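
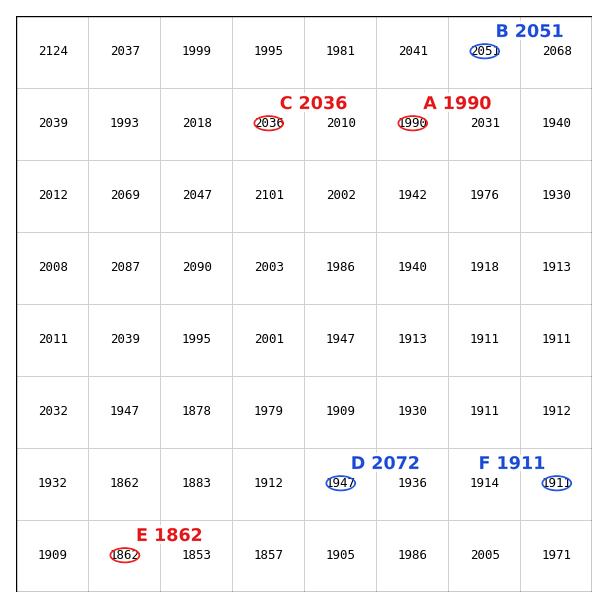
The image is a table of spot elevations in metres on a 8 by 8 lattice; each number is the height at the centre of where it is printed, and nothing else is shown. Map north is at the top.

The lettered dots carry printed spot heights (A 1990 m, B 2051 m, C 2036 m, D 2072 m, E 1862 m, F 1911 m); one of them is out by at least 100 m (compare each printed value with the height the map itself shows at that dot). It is D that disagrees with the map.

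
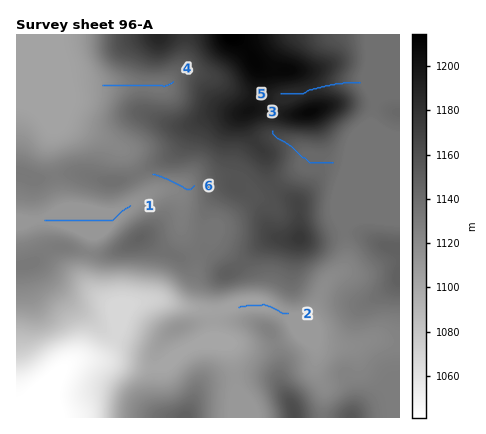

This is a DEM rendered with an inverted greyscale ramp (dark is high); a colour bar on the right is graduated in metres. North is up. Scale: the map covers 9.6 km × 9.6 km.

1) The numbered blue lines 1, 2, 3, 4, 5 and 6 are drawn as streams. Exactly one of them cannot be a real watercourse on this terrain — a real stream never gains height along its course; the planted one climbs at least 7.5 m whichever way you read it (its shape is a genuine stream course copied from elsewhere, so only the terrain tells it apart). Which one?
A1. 6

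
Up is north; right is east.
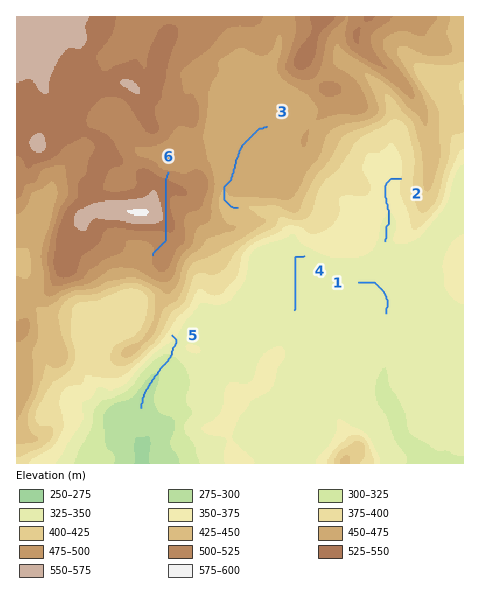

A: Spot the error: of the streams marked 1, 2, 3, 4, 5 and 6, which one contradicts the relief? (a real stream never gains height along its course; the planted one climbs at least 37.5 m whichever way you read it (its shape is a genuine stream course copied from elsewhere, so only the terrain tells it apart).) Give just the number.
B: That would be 6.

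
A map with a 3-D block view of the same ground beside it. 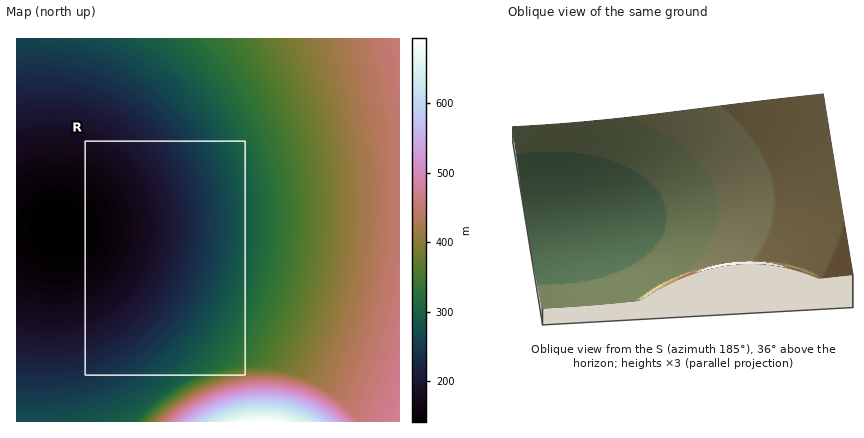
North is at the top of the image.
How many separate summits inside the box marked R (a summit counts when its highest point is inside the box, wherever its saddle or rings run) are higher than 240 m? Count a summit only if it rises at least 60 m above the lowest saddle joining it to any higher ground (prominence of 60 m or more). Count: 0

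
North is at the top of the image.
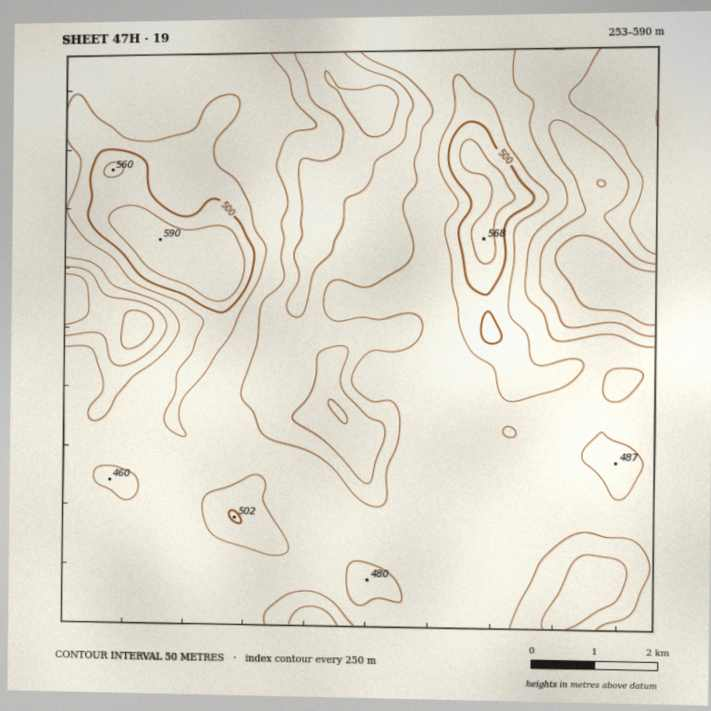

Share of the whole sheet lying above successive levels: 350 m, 87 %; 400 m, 71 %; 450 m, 18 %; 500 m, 7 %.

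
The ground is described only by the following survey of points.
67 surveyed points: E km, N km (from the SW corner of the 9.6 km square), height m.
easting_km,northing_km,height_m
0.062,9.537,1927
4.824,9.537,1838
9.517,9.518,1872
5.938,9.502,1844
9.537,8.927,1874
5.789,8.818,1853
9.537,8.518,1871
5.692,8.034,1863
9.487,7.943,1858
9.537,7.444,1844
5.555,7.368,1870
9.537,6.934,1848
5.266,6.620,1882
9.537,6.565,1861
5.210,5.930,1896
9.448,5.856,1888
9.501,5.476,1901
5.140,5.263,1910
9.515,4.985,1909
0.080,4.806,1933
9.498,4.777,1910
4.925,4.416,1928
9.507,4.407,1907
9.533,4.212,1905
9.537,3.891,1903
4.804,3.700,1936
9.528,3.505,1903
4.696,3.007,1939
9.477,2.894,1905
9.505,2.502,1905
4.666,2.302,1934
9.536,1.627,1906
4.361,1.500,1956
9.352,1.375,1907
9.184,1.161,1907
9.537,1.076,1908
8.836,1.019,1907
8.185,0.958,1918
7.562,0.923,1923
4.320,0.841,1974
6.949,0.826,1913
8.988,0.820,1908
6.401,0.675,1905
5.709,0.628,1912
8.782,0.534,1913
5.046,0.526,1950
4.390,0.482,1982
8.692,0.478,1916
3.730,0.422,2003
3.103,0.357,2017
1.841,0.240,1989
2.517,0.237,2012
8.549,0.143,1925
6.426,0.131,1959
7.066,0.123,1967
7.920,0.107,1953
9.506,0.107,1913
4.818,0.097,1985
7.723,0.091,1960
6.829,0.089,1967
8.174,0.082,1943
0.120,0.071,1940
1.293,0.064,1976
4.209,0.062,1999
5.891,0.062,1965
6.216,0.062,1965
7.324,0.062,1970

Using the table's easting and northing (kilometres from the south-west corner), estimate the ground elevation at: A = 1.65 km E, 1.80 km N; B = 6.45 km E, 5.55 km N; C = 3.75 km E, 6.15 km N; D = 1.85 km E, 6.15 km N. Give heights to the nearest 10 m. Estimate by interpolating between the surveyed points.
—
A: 1970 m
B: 1900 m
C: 1900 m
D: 1900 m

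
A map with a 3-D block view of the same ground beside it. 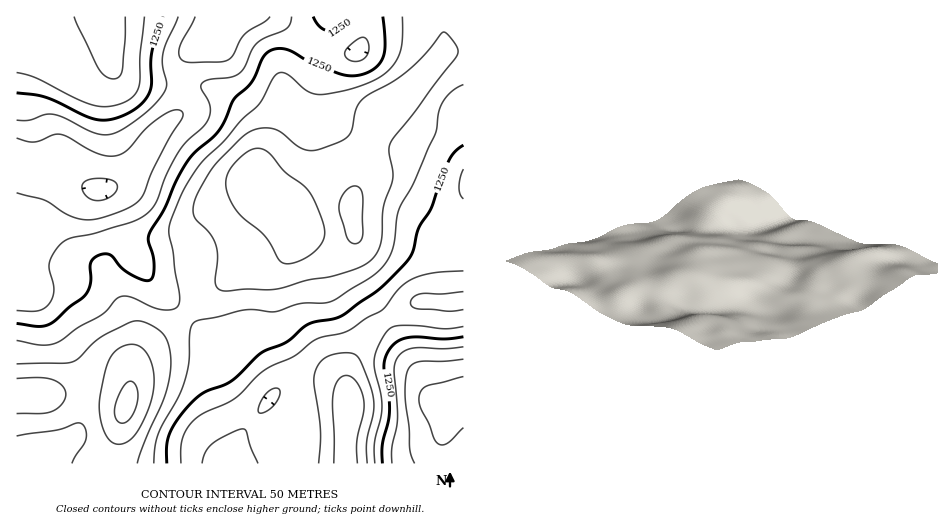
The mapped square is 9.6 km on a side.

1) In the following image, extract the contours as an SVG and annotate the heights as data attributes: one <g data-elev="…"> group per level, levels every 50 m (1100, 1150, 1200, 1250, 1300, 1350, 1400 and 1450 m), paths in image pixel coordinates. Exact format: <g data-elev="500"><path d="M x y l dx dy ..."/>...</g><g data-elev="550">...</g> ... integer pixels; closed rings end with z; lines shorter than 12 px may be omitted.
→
<g data-elev="1100"><path d="M334 463l-1-70 6-14 3-2 5-2 6 3 4 5 4 8 3 9-1 13-6 28 0 22"/><path d="M92 200l-6-4-3-6-1-5 3-4 7-2 11-1 8 2 5 3 1 7-6 6-9 4z"/></g><g data-elev="1150"><path d="M202 463l4-11 6-8 18-11 13-4 3 3 5 15 7 16"/><path d="M319 463l1-32-6-47 1-10 4-10 6-6 9-4 13-1 8 1 5 5 13 37 0 16-6 30 0 21"/><path d="M259 413l-1-2 1-5 6-11 7-6 7 0 1 6-5 9-9 7z"/><path d="M463 310l-14 1-31-2-6-3-2-4 3-5 7-3 22 0 21-2"/><path d="M17 138l17 4 20-7 7-1 35 19 9 3 10 0 11-5 20-23 18-13 12-5 5 1 2 2-1 6-12 18-16 31-11 28-6 7-10 5-28 10-16 2-16-6-22-14-28-7"/><path d="M270 17l-5 4-20 13-5 7-7 14-5 5-8 2-33 0-7-4-1-9 16-32"/></g><g data-elev="1200"><path d="M181 463l1-23 4-9 5-8 12-10 32-14 30-29 29-14 22-17 31-8 20-13 14-7 18-23 13-9 21-6 30-2"/><path d="M463 326l-18 3-27-3-20 0-8 2-6 7-8 15-2 11 8 45-1 12-6 24 0 21"/><path d="M463 199l-3-5-1-7 1-9 3-9"/><path d="M17 120l11 0 17-5 9-1 11 4 26 14 13 3 11-2 11-6 25-19 14-18 2-7-4-17 0-12 3-11 12-26"/><path d="M353 61l-7-4 0-7 11-11 7-1 5 7-1 9-6 6z"/><path d="M292 17l-2 7-4 5-22 9-8 6-4 6-7 17-6 6-9 4-21 3-7 3-1 6 9 17-1 12-5 8-17 15-8 11-13 23-9 26-6 9-8 7-12 5-37 12-23 4-8 4-8 9-6 12 0 7 5 20-4 12-5 6-6 3-22-1"/></g><g data-elev="1250"><path d="M167 463l0-18 4-14 11-18 15-16 10-6 23-9 30-29 26-11 21-17 8-3 20-4 9-4 35-25 25-24 8-12 6-24 13-21 18-48 6-9 8-6"/><path d="M463 337l-18 2-26-2-12 1-10 4-8 8-4 8-1 9 5 29 0 16-7 33 0 18"/><path d="M17 93l18 2 12 3 37 17 13 5 14-1 18-6 13-10 8-12 2-8 0-30 11-36"/><path d="M313 17l7 10 5 3 5 1 11-4 8-10"/><path d="M383 17l2 25-2 14-6 11-13 7-11 2-13-2-29-12-18-10-8-3-12 0-8 6-13 27-19 19-14 29-7 8-18 15-8 11-10 18-12 27-14 22-2 10 5 15 1 10-1 10-2 4-6 0-10-3-13-8-11-14-5-1-6 1-6 3-3 5 0 20-4 10-32 28-7 4-7 1-24-3"/></g><g data-elev="1300"><path d="M154 463l1-16 3-13 20-37 8-19 3-17 1-28 3-9 6-4 44-10 10 0 21 2 26-8 29-2 8-4 40-26 9-9 5-11 3-10 5-32 14-27 22-49 6-29 10-13 12-7"/><path d="M463 347l-18 2-32-1-9 3-7 7-3 13 3 48-5 28 0 16"/><path d="M17 73l19 5 39 20 17 7 16 2 16-5 10-7 5-10 1-30 4-38"/><path d="M402 17l0 22-2 14-6 11-11 11-12 7-17 6-34 7-13-4-21-17-8-1-5 5-15 27-16 15-18 21-24 24-18 28-13 34 0 8 4 16 7 44-1 9-3 4-7 2-9-1-28-12-10-1-6 3-13 15-25 13-22 16-15 2-24-5"/></g><g data-elev="1350"><path d="M137 463l10-26 17-38 6-22 1-15-2-14-3-11-7-7-14-8-12-1-33 16-20 20-7 5-9 1-47 1"/><path d="M17 436l39-6 20-7 5 0 4 6 1 10-14 24"/><path d="M463 359l-18 2-26 1-7 3-4 5-3 12 0 17 4 28 1 22 5 14"/><path d="M223 291l57-3 26-8 24-3 20-6 14-6 10-7 7-15 2-35 10-29 0-8-4-19 1-7 4-8 63-81 0-8-10-14-3-2-3 1-17 22-20 19-42 25-6 11-5 22-8 8-24 9-11 1-10-4-21-16-8-2-10 0-8 3-7 4-27 27-8 11-12 21-3 9-1 8 3 9 13 12 6 11 3 14-3 26 2 5z"/><path d="M74 17l25 52 6 7 8 3 6-2 3-7 3-31 0-22"/></g><g data-elev="1400"><path d="M115 444l10-1 10-8 10-18 7-21 2-18-3-15-6-12-9-6-11 0-10 7-7 10-4 16-5 24 1 16 6 17 4 6z"/><path d="M17 414l24 0 11-2 10-8 4-9-1-5-3-5-10-6-13-1-22 0"/><path d="M463 377l-37 9-5 5-2 8 2 11 8 14 5 15 4 5 4 1 5-2 16-15"/><path d="M282 263l6 1 10-2 17-11 5-6 4-7 0-13-10-24-8-13-21-16-17-20-6-3-7 0-12 6-12 13-5 11 1 11 4 11 6 10 27 24 7 9 7 14z"/><path d="M352 243l4 1 4-2 3-8 0-39-3-7-5-2-6 2-5 4-4 8-1 7 7 29z"/></g><g data-elev="1450"><path d="M120 423l4 0 5-3 7-14 2-15-2-6-4-3-3 0-5 4-8 17-1 11 1 5z"/></g>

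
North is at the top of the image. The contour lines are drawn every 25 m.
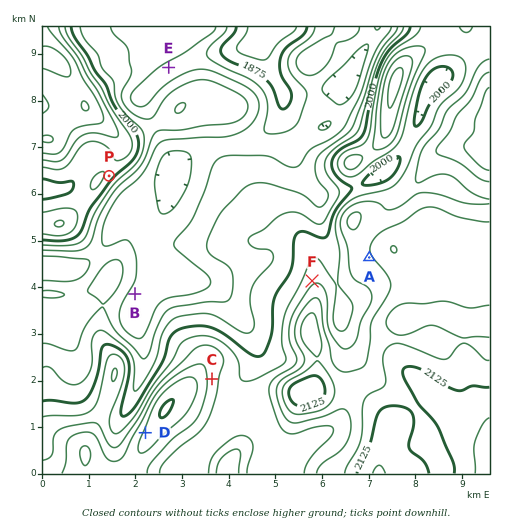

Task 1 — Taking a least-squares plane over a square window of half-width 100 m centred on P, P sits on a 7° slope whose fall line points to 126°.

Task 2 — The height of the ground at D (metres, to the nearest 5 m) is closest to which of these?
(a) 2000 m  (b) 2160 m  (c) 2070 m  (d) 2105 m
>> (d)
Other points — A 2070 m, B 1915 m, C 2065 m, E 1915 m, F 2045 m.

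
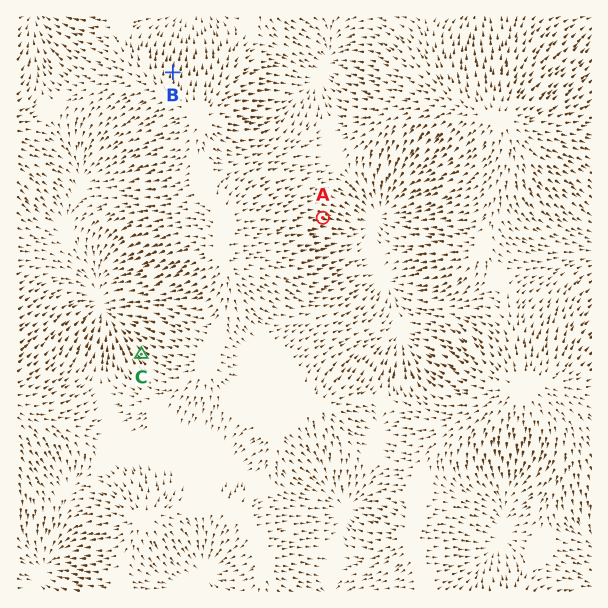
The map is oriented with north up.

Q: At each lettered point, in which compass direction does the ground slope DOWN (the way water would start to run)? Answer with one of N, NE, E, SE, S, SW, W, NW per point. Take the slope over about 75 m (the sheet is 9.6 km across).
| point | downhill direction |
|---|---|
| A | E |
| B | N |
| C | NW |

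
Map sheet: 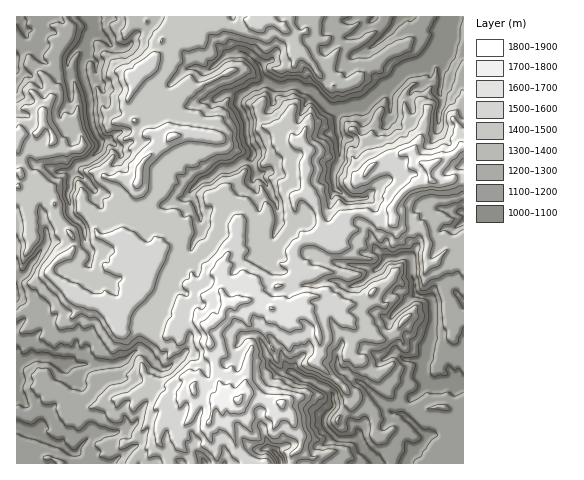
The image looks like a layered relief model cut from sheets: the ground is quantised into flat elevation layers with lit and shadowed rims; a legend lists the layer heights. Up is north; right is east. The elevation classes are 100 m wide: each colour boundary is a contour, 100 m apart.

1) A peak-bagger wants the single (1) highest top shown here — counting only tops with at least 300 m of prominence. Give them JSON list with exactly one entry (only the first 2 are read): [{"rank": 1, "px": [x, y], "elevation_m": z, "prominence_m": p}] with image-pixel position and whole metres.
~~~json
[{"rank": 1, "px": [239, 399], "elevation_m": 1822, "prominence_m": 764}]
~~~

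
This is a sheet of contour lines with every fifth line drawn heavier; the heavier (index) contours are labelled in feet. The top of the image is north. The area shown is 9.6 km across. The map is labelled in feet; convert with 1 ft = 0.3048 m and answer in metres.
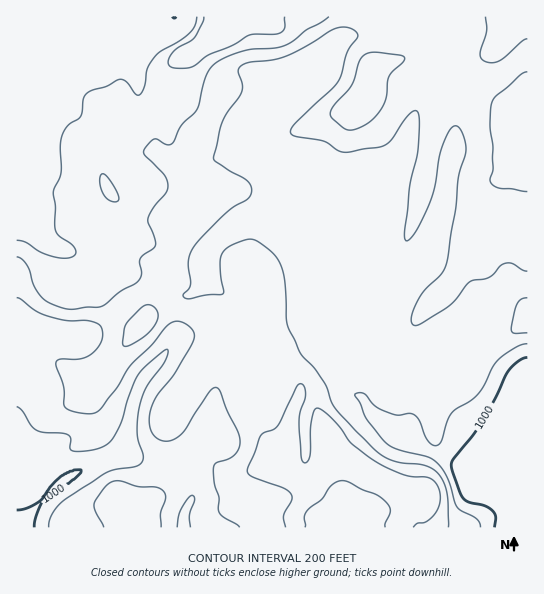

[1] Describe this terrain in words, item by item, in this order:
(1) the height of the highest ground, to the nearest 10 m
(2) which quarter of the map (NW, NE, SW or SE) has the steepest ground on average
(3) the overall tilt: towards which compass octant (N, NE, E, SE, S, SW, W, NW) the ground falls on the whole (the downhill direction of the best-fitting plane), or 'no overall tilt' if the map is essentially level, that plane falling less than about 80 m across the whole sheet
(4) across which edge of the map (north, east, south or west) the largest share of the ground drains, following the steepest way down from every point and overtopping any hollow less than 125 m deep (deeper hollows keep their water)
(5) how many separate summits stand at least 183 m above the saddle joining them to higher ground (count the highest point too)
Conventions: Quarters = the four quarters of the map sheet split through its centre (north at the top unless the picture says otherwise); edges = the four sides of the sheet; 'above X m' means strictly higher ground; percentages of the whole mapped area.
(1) The highest ground is at about 610 m.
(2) The south-west quarter is the steepest part of the map.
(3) On the whole the ground falls towards the south-east.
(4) Most of the ground drains across the eastern edge.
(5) Counting only tops that stand 183 m proud, the map has 1 summit.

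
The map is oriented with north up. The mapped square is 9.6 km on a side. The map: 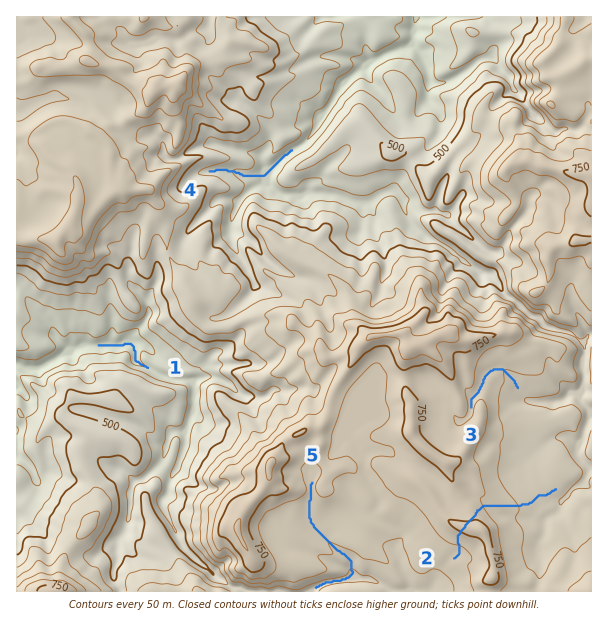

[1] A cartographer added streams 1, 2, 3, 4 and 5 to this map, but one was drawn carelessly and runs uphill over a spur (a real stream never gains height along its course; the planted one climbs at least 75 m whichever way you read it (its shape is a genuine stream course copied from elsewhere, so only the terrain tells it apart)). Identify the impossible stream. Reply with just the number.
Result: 2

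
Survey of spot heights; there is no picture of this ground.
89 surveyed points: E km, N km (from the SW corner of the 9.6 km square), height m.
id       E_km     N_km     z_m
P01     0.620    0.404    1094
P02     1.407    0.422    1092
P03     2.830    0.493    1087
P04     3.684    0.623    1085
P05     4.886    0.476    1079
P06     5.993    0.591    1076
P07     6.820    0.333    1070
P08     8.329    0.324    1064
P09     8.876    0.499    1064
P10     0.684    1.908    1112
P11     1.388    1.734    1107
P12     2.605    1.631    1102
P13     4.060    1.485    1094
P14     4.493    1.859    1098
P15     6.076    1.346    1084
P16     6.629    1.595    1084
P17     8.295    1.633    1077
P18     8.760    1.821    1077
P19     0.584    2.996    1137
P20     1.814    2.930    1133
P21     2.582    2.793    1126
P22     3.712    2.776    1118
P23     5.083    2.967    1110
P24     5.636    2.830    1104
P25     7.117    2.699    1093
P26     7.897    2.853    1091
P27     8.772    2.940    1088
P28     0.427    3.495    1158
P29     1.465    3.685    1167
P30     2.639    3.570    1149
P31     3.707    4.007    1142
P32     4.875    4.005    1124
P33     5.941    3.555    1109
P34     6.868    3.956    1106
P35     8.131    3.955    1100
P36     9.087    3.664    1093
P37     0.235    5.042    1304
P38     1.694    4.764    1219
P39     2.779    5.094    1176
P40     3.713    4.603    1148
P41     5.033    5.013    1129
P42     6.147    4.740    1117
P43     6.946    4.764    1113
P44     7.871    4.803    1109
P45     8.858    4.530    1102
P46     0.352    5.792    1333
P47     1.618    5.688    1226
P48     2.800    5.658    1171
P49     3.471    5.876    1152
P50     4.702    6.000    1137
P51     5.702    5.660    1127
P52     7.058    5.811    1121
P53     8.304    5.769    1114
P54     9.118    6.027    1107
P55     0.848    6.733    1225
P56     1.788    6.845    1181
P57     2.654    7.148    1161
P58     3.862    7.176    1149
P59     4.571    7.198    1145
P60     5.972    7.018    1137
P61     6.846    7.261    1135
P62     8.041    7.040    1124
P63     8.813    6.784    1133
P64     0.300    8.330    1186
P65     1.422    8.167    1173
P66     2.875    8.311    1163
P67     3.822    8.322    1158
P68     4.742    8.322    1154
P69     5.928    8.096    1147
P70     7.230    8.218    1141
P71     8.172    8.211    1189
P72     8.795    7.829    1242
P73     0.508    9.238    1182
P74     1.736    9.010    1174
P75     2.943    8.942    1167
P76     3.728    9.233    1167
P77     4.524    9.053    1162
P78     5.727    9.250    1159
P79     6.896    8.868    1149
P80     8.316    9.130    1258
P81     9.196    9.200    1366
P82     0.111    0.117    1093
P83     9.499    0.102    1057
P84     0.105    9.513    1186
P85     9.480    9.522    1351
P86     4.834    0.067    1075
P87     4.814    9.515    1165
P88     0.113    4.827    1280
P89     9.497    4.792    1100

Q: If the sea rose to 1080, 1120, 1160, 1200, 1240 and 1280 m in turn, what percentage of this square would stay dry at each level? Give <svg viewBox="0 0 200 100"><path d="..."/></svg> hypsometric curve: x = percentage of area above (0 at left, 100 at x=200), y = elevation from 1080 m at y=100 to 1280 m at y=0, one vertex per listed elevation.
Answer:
<svg viewBox="0 0 200 100"><path d="M184 100l-70-20-60-20-34-20-8-20-5-20"/></svg>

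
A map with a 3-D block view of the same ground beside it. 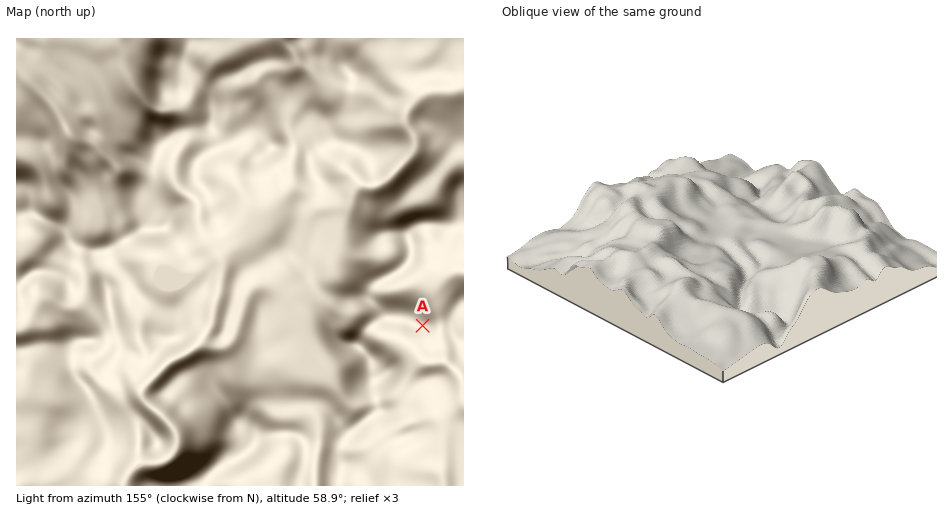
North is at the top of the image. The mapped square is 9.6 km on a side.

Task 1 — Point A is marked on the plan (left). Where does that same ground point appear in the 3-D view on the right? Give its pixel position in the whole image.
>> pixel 848 197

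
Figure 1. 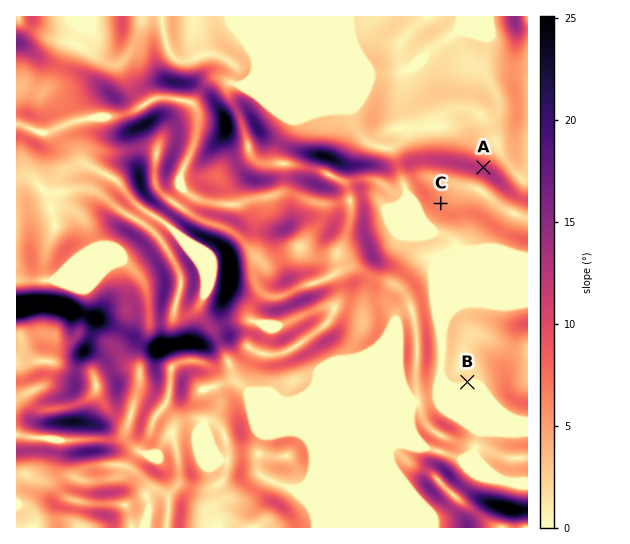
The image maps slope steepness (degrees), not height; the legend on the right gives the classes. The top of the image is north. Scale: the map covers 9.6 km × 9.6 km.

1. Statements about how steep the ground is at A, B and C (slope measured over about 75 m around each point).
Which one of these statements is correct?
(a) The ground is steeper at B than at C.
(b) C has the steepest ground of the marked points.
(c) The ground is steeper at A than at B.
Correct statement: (c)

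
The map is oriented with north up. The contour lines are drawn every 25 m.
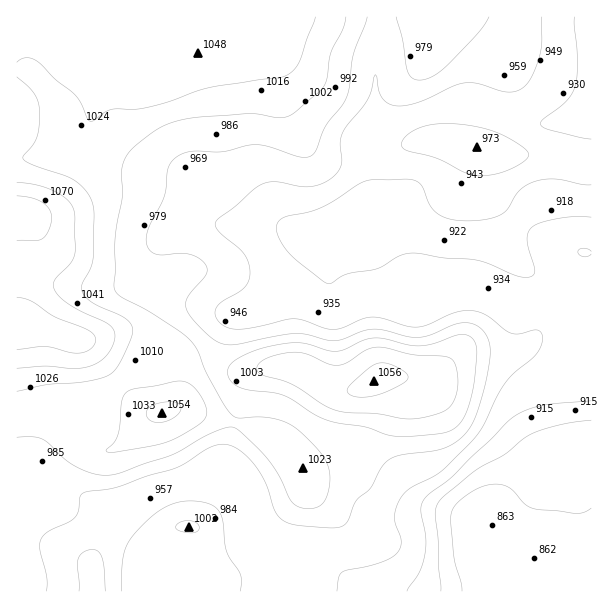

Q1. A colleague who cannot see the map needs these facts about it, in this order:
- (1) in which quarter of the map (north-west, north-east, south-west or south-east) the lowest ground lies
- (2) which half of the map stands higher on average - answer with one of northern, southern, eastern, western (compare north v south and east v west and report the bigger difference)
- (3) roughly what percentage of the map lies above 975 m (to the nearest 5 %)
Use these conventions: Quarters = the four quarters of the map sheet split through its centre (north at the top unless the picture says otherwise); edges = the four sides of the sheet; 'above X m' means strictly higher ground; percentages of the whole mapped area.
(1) Look to the south-east quarter for the lowest ground.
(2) The western half stands higher on average than the eastern half.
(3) About 45 % of the map lies above 975 m.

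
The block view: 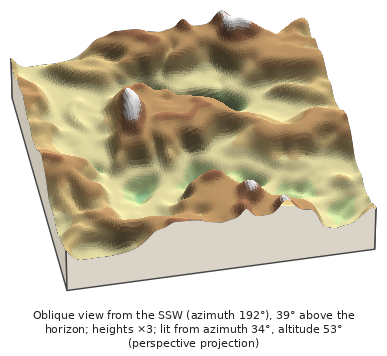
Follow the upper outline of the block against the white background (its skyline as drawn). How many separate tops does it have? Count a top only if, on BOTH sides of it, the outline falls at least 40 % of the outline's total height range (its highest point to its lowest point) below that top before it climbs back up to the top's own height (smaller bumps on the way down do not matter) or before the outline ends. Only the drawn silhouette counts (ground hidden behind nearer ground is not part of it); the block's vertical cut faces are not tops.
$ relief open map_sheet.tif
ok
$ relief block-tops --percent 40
0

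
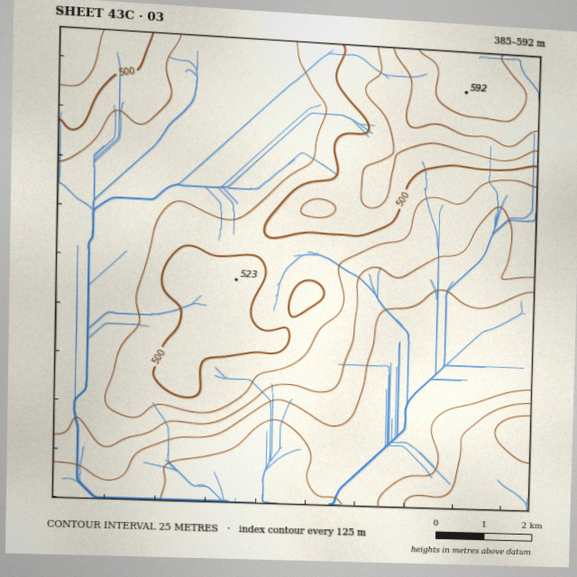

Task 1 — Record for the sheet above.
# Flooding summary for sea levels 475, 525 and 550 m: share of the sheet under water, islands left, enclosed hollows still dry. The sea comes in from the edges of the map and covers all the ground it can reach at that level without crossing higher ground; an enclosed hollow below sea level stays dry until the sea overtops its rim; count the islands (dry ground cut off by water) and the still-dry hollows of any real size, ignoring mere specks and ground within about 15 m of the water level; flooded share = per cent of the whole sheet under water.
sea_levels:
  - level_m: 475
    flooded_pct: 61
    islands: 0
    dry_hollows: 0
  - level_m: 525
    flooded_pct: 91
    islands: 0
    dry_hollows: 0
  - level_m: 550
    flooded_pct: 95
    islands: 0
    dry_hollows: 0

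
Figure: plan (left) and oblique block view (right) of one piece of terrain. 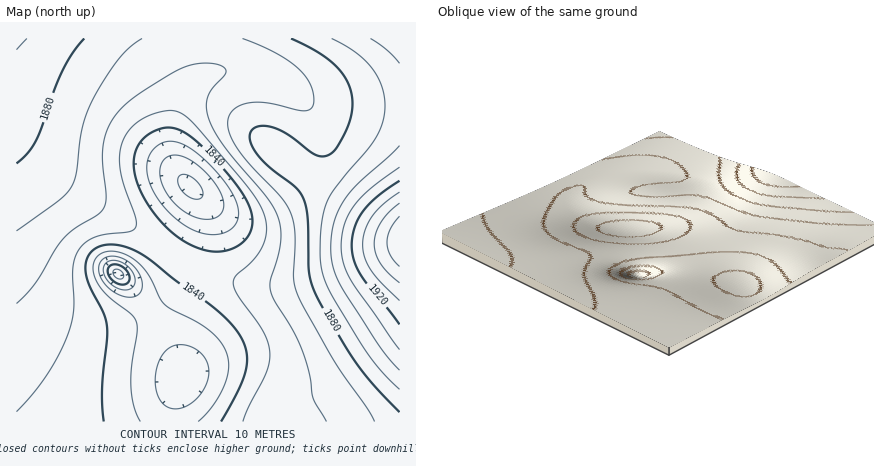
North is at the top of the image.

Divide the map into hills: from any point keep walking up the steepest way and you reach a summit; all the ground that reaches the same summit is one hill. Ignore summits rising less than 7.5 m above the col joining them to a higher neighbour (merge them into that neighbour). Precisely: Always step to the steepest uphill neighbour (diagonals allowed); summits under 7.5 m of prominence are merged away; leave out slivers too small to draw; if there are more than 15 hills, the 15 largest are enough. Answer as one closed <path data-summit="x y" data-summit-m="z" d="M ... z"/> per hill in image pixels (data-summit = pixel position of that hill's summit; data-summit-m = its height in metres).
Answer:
<path data-summit="400 240" data-summit-m="1958" d="M242 71l-20 0-14 4-12 7-10 12-12 30-2 32 6 16 22 28 1 12-2 10-17 36-11 16-9 10-10 5-10 0-15-7 29 38 16 28 11 26 0 4-9 22-3 22 229 0 0-316-88-3-40-24z"/><path data-summit="16 38" data-summit-m="1891" d="M194 38l-178 0 0 384 155 0 3-22 9-22-2-10-30-56-15-20-14-14 20 11 10 0 10-5 17-22 20-40 2-10-1-12-22-28-6-16 0-22 4-18 7-16 15-24z"/><path data-summit="400 38" data-summit-m="1908" d="M400 38l-206 0 0 12 4 22-3 10 21-10 26-1 30 8 40 24 88 3z"/>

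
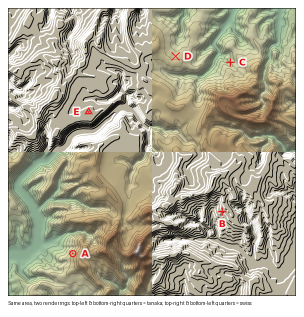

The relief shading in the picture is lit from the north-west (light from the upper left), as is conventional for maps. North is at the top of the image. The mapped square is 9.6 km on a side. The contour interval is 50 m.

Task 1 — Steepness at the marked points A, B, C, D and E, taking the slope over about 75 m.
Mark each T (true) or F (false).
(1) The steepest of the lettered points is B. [F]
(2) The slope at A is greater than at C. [T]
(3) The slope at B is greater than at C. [T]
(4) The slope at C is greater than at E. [T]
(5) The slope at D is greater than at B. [F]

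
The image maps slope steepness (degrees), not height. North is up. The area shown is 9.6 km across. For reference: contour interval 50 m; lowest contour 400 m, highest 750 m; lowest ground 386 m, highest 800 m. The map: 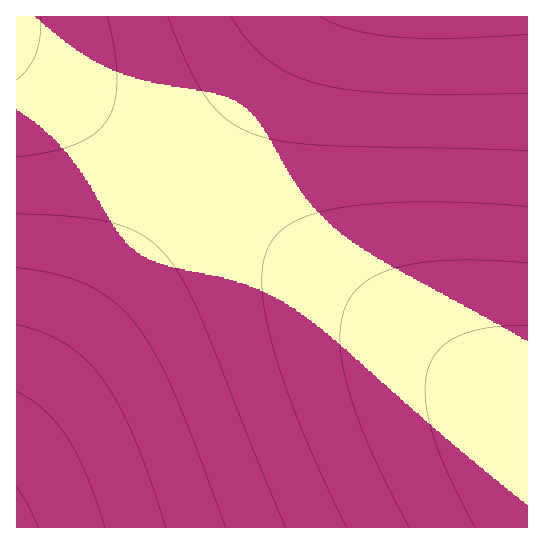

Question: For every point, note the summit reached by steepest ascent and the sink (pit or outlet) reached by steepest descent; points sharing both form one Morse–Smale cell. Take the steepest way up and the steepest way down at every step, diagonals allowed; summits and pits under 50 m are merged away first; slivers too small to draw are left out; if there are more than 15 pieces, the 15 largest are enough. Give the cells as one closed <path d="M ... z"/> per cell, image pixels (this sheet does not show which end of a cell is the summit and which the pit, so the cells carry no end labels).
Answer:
<path d="M190 181l-7 8-164 232-3 5 0 101 511 1 1-107z"/><path d="M527 16l-221 0-117 163 17 14 321 227z"/><path d="M17 59l0 366 172-244z"/><path d="M305 16l-288 0-1 42 173 122z"/>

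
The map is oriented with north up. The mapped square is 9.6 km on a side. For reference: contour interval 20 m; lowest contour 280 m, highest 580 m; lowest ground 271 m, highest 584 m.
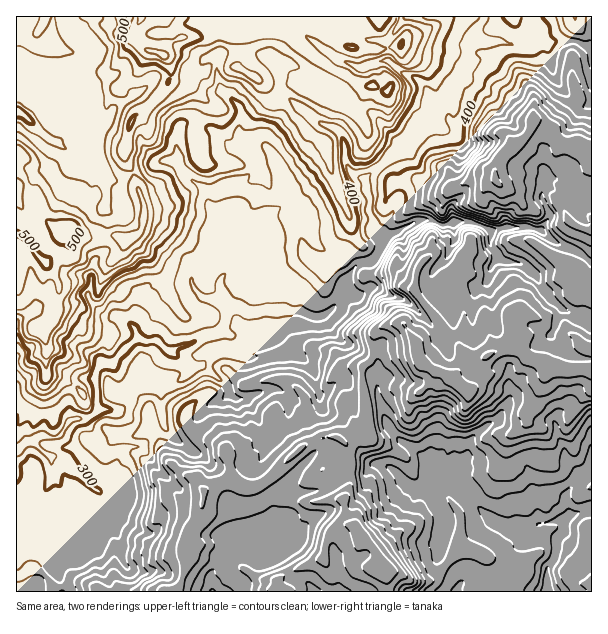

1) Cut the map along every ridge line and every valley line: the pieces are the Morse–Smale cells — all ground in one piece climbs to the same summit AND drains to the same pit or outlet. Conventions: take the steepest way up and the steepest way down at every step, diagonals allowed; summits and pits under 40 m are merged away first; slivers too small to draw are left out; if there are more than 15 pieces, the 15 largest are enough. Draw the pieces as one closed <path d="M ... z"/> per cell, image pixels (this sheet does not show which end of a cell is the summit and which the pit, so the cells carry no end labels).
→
<path d="M258 144l-12 0-5 3 0 3 12 12-1 11-13 8-15 3-8 7-5 7 0 6 6 8-6 37-5 11-10 10-4 11 1 1-29-2-21 12-3 2 2 6-3 0-1 14-6 10 6 14-16 13-9 13-11 0-5 7-2 9-14-1-7 5-6 15 2 23-9 13-4 3-16-2-9 6-6 0-10 8 1 142 95-1-9-18-5-18-12-12 0-10-6-12 10-3 12-8 1-12-5-6 12-12 8-22 5-8 18-2 9 8 6 11 8 8 3 0 15-14 6-9 0-3-18-15 24-13 15-17 15-6 6-6 6 6 9 0 8 12 7 16 15 8 9-9 5-11-2-18 16 10 8-2 8-5 1-7 6-1 12-11 24-7 0-7 10-7-30-17-11-12-7-13 12-12 9-15 8 5 7 0 10-8 0-23-5-2-9 3-11-12-18-3-11-7-8-13-6-18-8-10-8-5-3-17-11-25-6-9z"/><path d="M483 16l-340 0-9 14 0 9 10 10 21 6 4 7 1 13-4 12-34 33-5 24-3 5 0 10 8 13 32-12 12 2 15 18 13 8 6 16 2-9 7-8 14-6 6 0 13-8 1-11-12-12 0-3 5-3 17 1 5 4 9 15 9 27 0 6 8 5 8 10 6 18 8 13 7 5 22 5 11 12 15-3 7-7 4-9 0-6-10-9 1-10-5-9 2-14-4-18 30-29 9-5 11-14 17-15 3-9 9-7 21-36 3-18 5-6 0-8 10-13z"/><path d="M533 16l-49 1 0 3-10 13 0 8-5 6-3 18-21 36-9 7-3 9-17 15-2 6-9 8-9 5-30 29 4 18-2 14 5 9-1 10 11 9 37-20 12 0 8 4 9 0 7-2 12 0 11 2 13 9-2 12 10 14 21 5 4 2 11 10 4 8 14 18 9 8 28 15 1-275-14-8-32-2-7-9-4-1z"/><path d="M17 152l-1 297 2 1 8-8 6 0 9-6 16 2 4-3 9-13-2-23 6-15 7-5 14 1 3-12 4-4 11 0 9-13 16-13-6-14 6-10 1-14 3 0-2-6 3-2 21-12 27 2 2-3 3-9 10-10 5-11 6-37-6-6-3-11-7-9-10-6-15-18-12-2-31 13 11 31 0 21-4 6-14 9-7-4-29 2-19-9-11 0-6-3-16-14-10-26-9-13 1-17z"/><path d="M402 324l-12 0-14 8-2 19-2 6 6 6 0 32 6 21 7 15 39 33 4 12 19 5 21 19 11 14 12 9 13 6 9 0 45-9 6-5-4-21 10-12 16-11 0-100-44-3-11-7-9-1-12-12-10 0-14 4-15 9-10 1-17 16-6-5-15-5-9-6-5-20z"/><path d="M432 220l-16 2-32 16-6 17-10 8 2 24-10 8-7 0-8-5-9 15-12 10 7 15 11 12 29 16 3-7 2-19 14-8 12 0 13 18 5 20 9 6 15 5 6 5 17-16 10-1 15-9 14-4 10 0 12 12 9 1 11 7 44 1 0-43-2-2-27-14-9-8-14-18-4-8-11-10-4-2-21-5-10-14 2-12-4-4-20-7-28 2z"/><path d="M362 373l-24 7-8 8-10 4-3 10-11 4-18-9 0 22-8 12-5 3-15-8-7-16-8-12-9 0-6-6-6 6-15 6-15 17-24 13 16 12 2 6-6 9-15 14-3 0-8-8-6-11-9-8-18 2-5 8-8 22-12 12 5 6-1 12-6 6-16 5 6 12 0 10 12 12 5 18 7 12 0 5 3 2 61 0 8-13 4-13 8-20-1-13 9-14 2-28 6-5 15-6 9 0 14 7 10-1 12-8 30-30 11-6 12-4 11 0-9 29 15 12 7 14 2-5 1-32-4-12 24-9z"/><path d="M141 16l-125 1 0 96 7 2 28 25 22 12 0 19 2 3 14 0 9-12 6 12 12 7 17-8-9-14 0-10 3-5 5-24 34-33 4-12-1-13-3-6-22-7-10-10 0-9 8-12z"/><path d="M333 438l-10 0-18 7-35 33-12 8-10 1-14-7-9 0-19 8-2 3-2 12 0 16-9 14 1 13-8 20-4 13-7 12 98 1 6-14 26-13 18-6 2-14 5-11 5-5 14-5-3-3-3-20 3-12-6-10-15-12 7-21z"/><path d="M363 373l-1 14 8 48-24 9 4 12-1 32-6 12 3 21 10 7 28 35 2 6-1 6 4 17 67 0 6-11-4-6-19-18 0-17 5-13 0-12-16-26 0-4 5-8-1-10-13-15-15-8-13-13-12-30-1-18-6-7z"/><path d="M438 476l-6 3-4 10 16 26 0 12-5 13 0 17 19 18 4 7-5 9 89 1 1-23 7-11 2-15 8-12 1-10-55 8-13-6-12-9-11-14-21-19z"/><path d="M20 114l-4 0 0 38 4 4-1 17 5 4 14 35 16 14 6 3 11 0 19 9 29-2 7 4 11-5 7-10 0-21-10-28-3-2-14 7-6-1-7-6-6-12-9 12-14 0-2-3 0-19-22-12z"/><path d="M350 524l-6 0-14 10-5 11-2 14-18 6-26 13-5 13 113 1 1-7-3-10 1-6-2-6-28-35z"/><path d="M591 510l-15 2-11 7-1 12-8 12-2 15-7 11 1 23 44-1z"/><path d="M272 498l-18 4-14 0-12-3-4 4-1 7 11 30 5-2 7 4 11-1 20-19 0-21z"/>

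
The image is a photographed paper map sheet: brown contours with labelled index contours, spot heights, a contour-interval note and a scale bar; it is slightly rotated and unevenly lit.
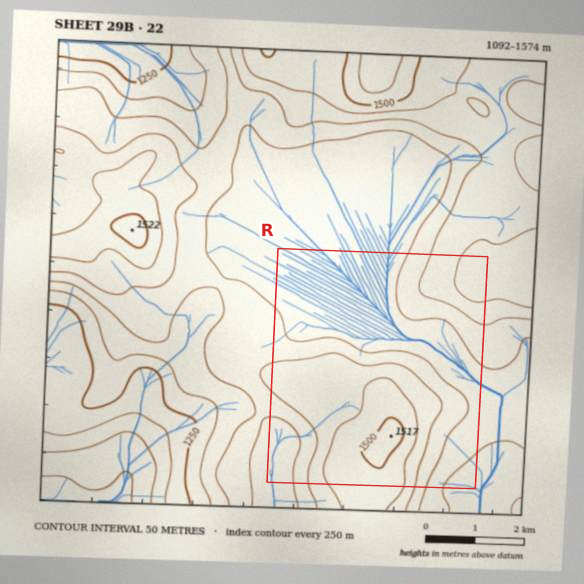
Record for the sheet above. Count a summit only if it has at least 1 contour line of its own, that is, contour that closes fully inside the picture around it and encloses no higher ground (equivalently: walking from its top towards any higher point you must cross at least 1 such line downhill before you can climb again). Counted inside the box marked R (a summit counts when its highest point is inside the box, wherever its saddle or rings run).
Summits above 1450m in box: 1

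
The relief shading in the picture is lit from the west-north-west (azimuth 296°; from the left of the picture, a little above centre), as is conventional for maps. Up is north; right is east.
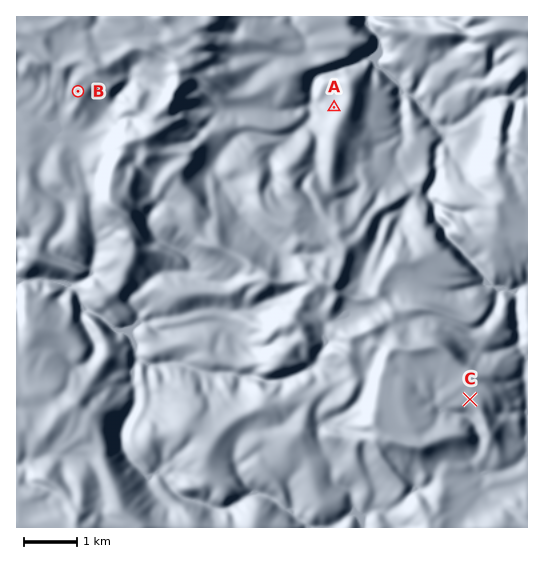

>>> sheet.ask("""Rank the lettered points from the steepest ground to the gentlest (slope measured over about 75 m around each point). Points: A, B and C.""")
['A', 'B', 'C']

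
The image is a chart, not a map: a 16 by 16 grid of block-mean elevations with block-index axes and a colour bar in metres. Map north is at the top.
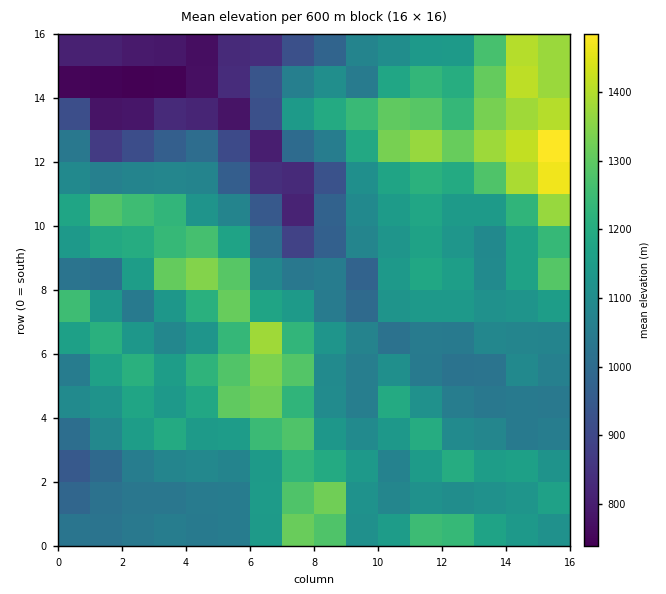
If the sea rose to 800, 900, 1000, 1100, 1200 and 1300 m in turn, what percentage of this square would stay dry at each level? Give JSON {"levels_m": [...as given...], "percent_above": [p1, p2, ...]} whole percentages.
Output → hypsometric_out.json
{"levels_m": [800, 900, 1000, 1100, 1200, 1300], "percent_above": [95, 89, 82, 54, 27, 12]}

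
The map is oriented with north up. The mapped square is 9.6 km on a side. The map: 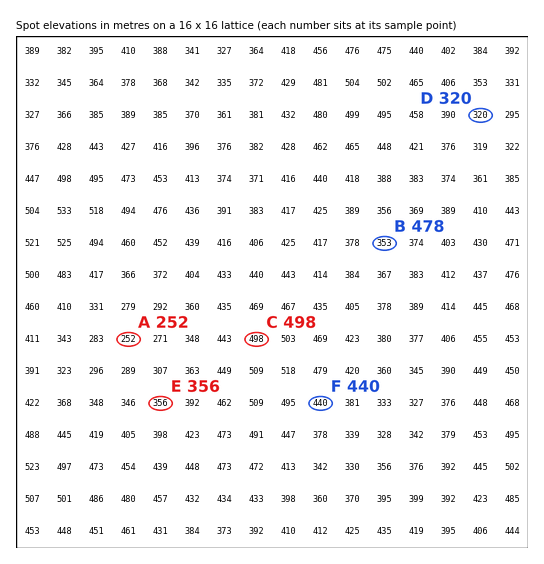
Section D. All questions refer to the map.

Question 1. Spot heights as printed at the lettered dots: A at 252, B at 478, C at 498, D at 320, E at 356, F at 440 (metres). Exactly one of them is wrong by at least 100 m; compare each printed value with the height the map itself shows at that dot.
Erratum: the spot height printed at B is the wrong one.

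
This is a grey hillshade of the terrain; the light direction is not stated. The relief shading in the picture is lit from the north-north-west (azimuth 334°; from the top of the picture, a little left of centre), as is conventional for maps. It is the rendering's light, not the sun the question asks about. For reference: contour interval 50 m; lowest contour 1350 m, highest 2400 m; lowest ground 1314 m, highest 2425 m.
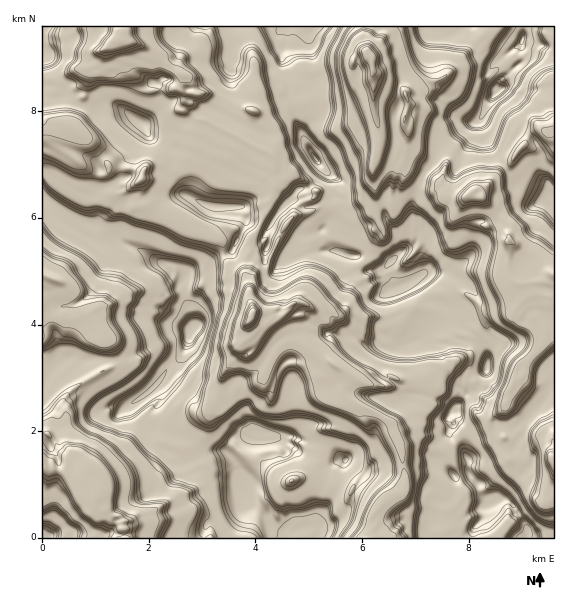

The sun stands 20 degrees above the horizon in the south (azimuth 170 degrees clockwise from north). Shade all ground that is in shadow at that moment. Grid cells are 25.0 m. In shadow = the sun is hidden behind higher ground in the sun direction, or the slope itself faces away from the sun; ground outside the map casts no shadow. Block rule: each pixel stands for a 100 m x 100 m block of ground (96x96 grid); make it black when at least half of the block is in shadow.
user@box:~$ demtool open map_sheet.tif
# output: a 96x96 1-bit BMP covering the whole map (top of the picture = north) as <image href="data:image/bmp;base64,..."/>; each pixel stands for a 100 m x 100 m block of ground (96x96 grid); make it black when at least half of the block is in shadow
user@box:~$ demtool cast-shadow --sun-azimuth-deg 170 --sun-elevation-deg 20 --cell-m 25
<image width="96" height="96" href="data:image/bmp;base64,Qk2+BAAAAAAAAD4AAAAoAAAAYAAAAGAAAAABAAEAAAAAAIAEAAATCwAAEwsAAAIAAAAAAAAA////AAAAAAAhD4ADAYAD4BAA4AAAAAADD4AD8DAA+AAAAAAADwAD8CAAfAAAAIAAHwAA+AAAfoAAA8EAHgAA+AAAP4AAB4AAAAAA+AAAH4AAA34MAAAAfAAADwAAAn8MAAAAfgAABgAAAD4AAAAAfwAAABgAADz4AAAAX4AAgBgAABz4AAAAf8AFgBgAAADwAAcAP+AFABgABAHgACeAH8AAAAgACIPAADcB38AAAAgAGY4AAD4A2AAAAADgex4AAD+ACAAAAALZ9zwAAP8AAAAAAAPf/ngAAD4AAAAAAAMf//AAAA8AAAgAAAMf/+AAAAAAAAAAABLf/8AAAAAAAAAMABgP/4AAAAAIABAeAB6D/8AAAAAAADAeAB/D/+AAAAAAAPAOQB/j//QUAAAAA+AG4A/wd/4cAAAAD+AA5A7wAP8cAAAAD8AA/AL4AD+EAAAAAgAA/gA8AB/GAAAAAAAAPgAQAAPmAAAAA8AAPgAAAAHmAAAAB4AAPwAAAADyQAAAD4AAPwAAAAB6QAAAPgAAP4AAAAB/QAAAff/gH8AAADA/AAAA////H+AAABA/AAAB9///D+AAAAA/QAAH5//+B/AAAAM/0AAHg//8B+AAAgI/0AAGAAAYAwAABkA/8AAAAAAAAAAABMAf/AAAAAAAAAAABIAP/gAAAAAAAAAAAAAD/gAAjgAAAAAAAAAD/7wBj8AAAAABzAAA///jn/AAAAAA/AAA///HO/4AAAAA+EAA//+P8/8AAAAB+eAIv/8f4f+AAAAD/8AIP///4n/AAAADf4YIX///zA/gAAAGf44AH///gAPAEAAe/gwAH//+AACA0AB9+AAAH//88BgA2AD/4AAAH2/8ABgAWAD/gAAAHm/wAAgAGAP/AAAAHHfgAAAACAf+AAAAHHPAAAAAAB78AAAADjmAAAAAAR7wAAAADxgAAAAAAD/wAAAD/xwAAAAAAHvgAAAH+h4AAAAAAP+AAAAf+A+AAAAAAP4AAAB/gA8AAAAAAd4AAAB8AAcAAAAAAIwAAABwAAAAAAAGAAAAAAAAAAAQAACHgAAAAIAAAAAXIACD8AAAAMAAAABfAADP+AAAAEAAAAD/AADv/AAAAGAAAAH+AAD//AAAAPAAAAH8CAD//AAAAHAAAAHwDAB//AAAADAAAAPgDAA3+YAAAAAAAAPACAAn+MAAADgAAACAAAAH/OAAMHgAAAAAAAAH/GAAYPgAAAAAAAAH/iAA4eAAAAAEAAAP/gABwAAAAAgGgAAP/h//wAAAABgGgBAH/5//gAAAAZAGgBAAf9//AAAAAxAGAABAP//+AAAAAAAAAAAAP/D8AAAAAAAAAAAAH/gAAAAHEAAAABgAD/AAAAGCOAAAABgAD/gAAAEAfAAAAAHAB/yAAAAMfAAAAAPwB//sAAA4/A4AAQP4A//+AAB4DA/gAAP4gf/uAABwAJ/1gEYQAH7uIAHwB5//kgD/AP6HcAPgA5//3gH/AH4DOGPAAyP//4P/AHwDOGMAA0Af/4P+ADhgPAAHAEAf/wP8AAw="/>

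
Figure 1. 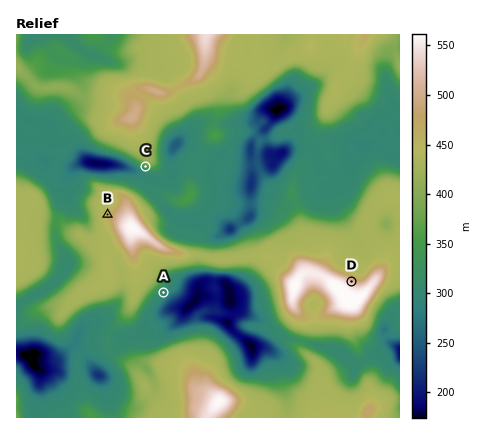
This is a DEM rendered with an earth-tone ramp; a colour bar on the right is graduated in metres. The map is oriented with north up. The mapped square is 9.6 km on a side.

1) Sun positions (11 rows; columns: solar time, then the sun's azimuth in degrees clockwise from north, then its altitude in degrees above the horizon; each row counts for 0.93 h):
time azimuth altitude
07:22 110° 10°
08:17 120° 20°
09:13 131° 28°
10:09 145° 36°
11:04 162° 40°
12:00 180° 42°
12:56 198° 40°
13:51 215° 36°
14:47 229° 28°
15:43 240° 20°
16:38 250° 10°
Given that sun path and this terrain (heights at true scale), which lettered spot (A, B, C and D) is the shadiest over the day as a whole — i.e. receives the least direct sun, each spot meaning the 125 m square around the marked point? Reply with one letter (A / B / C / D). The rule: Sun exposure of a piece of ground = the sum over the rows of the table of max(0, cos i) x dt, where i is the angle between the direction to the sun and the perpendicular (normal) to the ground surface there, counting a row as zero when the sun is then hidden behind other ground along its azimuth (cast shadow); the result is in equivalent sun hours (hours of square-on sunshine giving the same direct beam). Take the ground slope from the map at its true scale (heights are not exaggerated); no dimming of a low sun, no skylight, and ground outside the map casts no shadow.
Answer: D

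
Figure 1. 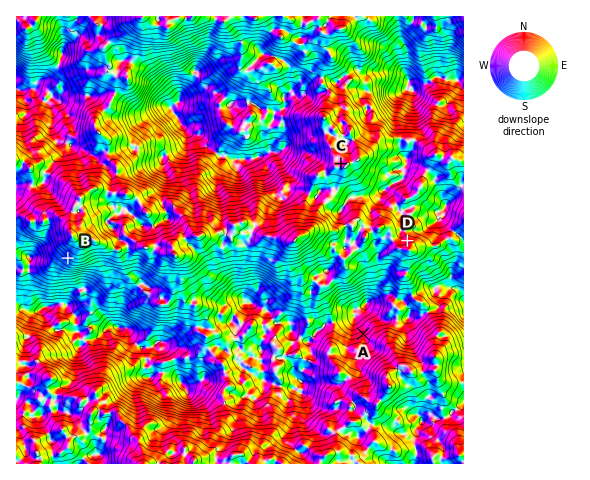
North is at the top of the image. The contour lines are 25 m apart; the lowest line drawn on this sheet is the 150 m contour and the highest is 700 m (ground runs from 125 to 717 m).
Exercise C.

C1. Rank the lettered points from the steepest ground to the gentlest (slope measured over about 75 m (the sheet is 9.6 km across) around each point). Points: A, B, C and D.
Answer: B A D C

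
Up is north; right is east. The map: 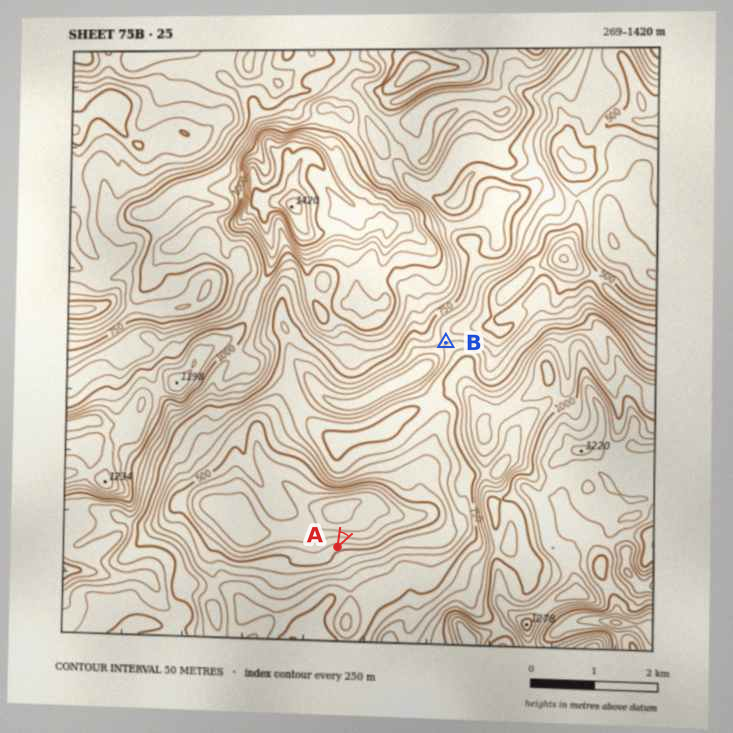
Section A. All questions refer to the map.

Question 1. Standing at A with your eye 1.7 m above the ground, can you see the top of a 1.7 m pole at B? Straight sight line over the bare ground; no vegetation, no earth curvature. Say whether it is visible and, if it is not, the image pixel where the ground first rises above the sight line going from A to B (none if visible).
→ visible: false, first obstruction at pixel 373 479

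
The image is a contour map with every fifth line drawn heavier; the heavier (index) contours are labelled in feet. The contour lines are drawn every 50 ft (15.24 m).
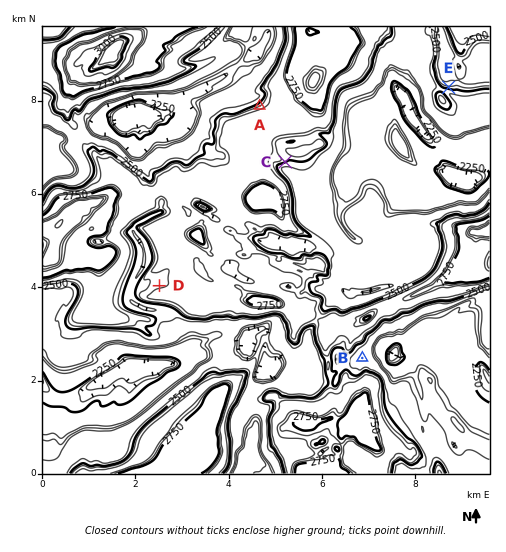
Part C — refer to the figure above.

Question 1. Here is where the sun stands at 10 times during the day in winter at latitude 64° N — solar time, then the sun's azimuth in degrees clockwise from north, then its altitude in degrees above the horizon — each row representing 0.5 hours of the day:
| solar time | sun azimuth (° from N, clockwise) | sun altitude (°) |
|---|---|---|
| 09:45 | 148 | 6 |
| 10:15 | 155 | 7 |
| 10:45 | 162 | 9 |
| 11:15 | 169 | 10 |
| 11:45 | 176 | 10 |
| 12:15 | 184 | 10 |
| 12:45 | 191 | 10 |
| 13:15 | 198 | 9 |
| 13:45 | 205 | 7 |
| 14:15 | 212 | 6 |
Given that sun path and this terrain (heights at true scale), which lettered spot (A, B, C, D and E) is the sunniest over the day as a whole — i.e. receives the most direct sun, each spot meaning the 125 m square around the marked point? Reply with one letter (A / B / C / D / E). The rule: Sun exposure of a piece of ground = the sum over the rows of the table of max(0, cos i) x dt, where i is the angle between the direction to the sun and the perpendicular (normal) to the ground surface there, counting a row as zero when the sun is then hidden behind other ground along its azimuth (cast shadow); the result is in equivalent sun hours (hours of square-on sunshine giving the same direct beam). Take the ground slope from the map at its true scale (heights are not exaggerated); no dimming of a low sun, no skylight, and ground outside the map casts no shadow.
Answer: E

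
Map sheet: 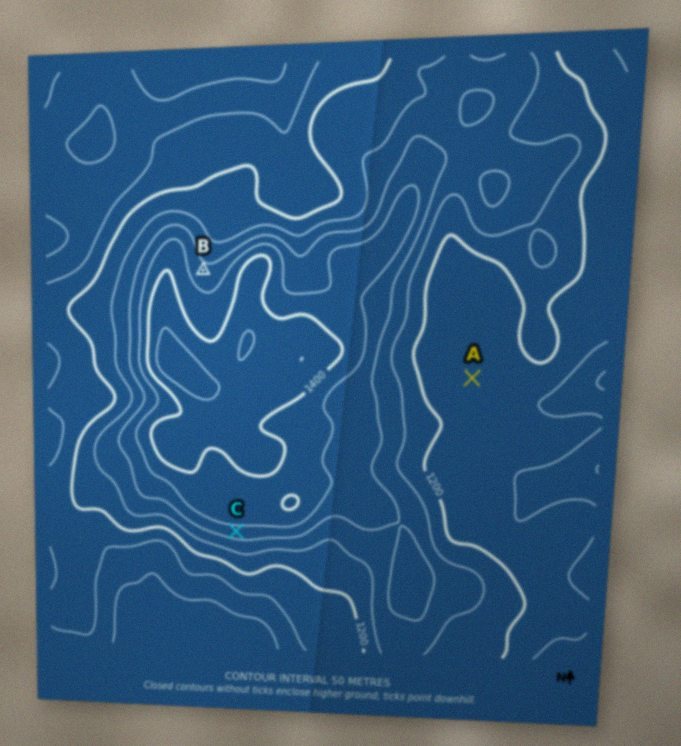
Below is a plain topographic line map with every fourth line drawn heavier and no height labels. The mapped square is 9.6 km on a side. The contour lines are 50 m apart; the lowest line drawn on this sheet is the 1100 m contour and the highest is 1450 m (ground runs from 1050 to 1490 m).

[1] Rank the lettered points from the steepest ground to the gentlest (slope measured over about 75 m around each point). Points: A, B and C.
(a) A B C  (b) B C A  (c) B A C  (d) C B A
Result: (d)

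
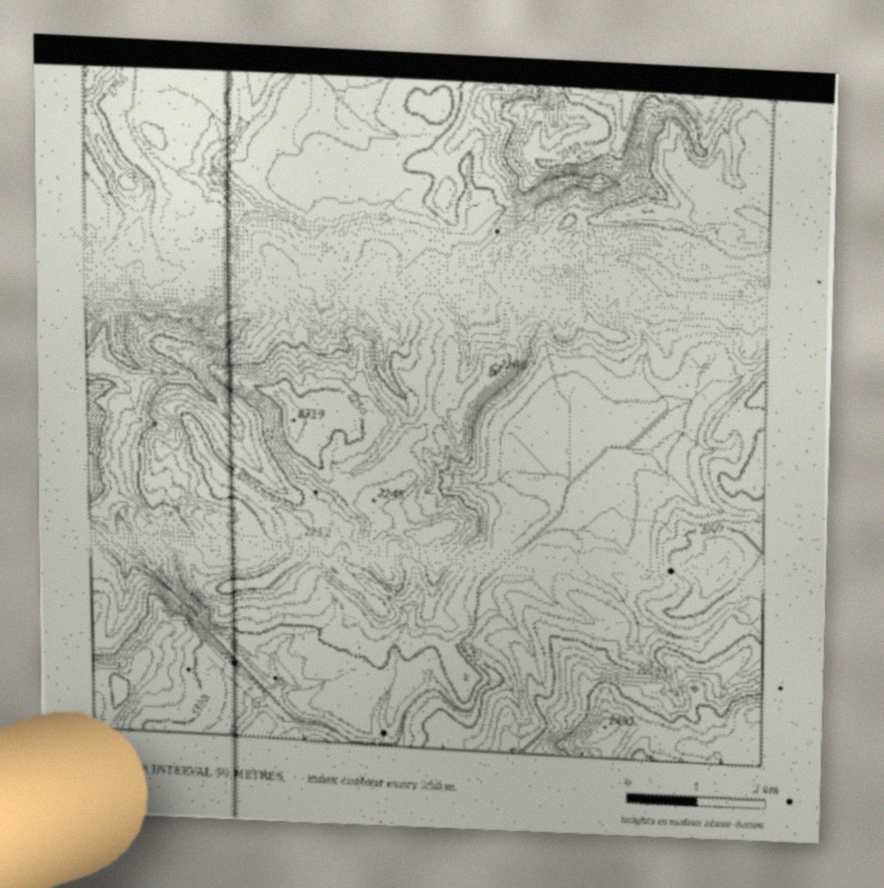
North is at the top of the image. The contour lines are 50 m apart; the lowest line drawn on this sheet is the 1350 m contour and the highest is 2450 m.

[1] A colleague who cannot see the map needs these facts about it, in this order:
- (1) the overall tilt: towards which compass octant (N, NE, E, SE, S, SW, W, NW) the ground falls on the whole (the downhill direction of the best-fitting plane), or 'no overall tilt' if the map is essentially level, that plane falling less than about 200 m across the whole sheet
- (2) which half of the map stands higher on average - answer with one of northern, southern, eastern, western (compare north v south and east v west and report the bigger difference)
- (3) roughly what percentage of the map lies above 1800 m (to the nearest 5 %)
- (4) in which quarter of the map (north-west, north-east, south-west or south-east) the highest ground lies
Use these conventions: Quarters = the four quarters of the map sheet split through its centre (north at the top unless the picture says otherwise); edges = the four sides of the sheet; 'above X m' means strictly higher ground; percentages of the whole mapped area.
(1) On the whole the ground falls towards the west.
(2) Taken as a whole, the eastern half is higher than the western.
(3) About 60 % of the map lies above 1800 m.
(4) Look to the south-east quarter for the highest ground.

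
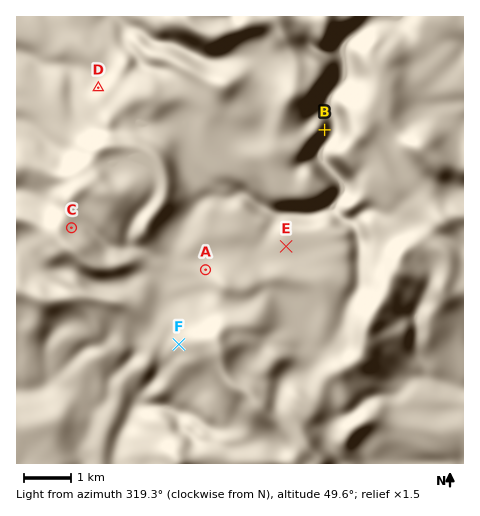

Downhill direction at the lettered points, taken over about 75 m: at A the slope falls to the NW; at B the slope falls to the E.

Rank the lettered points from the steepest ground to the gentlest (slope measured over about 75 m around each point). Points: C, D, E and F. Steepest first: D F C E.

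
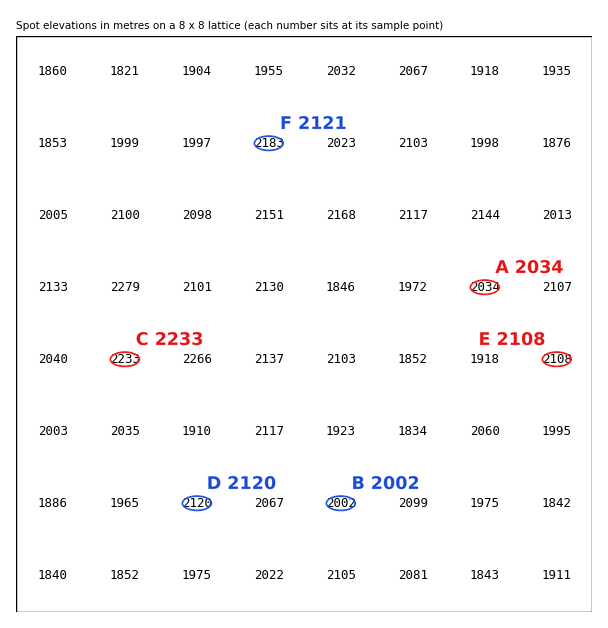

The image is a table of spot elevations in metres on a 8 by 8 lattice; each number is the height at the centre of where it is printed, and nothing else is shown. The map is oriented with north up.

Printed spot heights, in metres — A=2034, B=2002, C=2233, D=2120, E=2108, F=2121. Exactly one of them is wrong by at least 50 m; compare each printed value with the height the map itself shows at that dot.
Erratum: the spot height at F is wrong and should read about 2183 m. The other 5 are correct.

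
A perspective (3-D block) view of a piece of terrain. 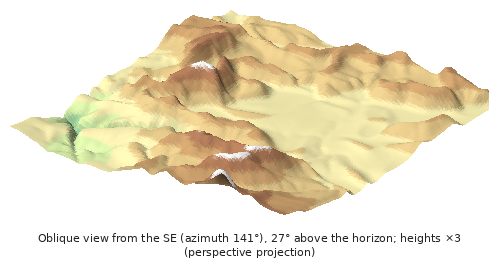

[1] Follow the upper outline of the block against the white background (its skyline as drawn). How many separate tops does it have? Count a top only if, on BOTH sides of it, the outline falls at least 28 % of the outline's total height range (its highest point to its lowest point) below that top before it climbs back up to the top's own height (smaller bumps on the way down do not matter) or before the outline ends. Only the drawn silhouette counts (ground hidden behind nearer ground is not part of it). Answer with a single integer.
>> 1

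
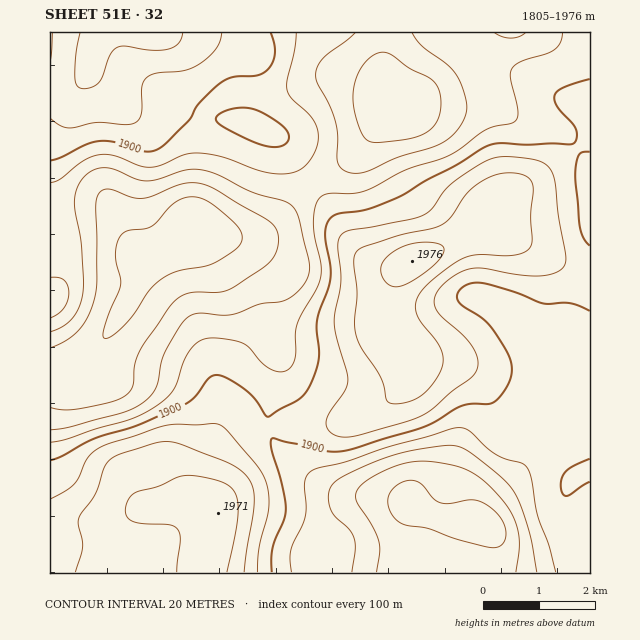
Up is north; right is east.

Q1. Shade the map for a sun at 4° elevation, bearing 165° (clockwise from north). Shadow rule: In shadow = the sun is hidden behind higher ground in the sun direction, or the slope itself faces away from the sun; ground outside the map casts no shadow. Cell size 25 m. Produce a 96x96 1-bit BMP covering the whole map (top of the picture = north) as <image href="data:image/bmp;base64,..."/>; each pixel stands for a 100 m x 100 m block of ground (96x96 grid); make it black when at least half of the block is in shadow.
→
<image width="96" height="96" href="data:image/bmp;base64,Qk2+BAAAAAAAAD4AAAAoAAAAYAAAAGAAAAABAAEAAAAAAIAEAAATCwAAEwsAAAIAAAAAAAAA////AAAAAAAAAAAAAAAAAAAAAAAAAAAAAAAAAAAAAAAAAAAAAAAAAAAAAAAAAAAAAAAAAAAAAAAAAAAAAAAAAAAAAAAAAAAAAAAAAAAAAAAAAAAAAAAAAAAAAAAAAAAAAAAAAAAAAAAAAAAAAAAAAAAAAAAAAAAAAAAAAAAAAAAAAAAAAAAAAAAAAAAAAAAAAAAAAAAAAAAAAAAAAAAAAAAAAAAAAAAAAAAAAAAAAAAAAAAAAAAAAAAAAAAAAAAAAAAAAAAAAAAAAAAAAAAAAAAAAAAAAAAAAAAAAAAAAAAAAAAAAAAAAAAAAAAAAAAAAAAAAAAAAAAAAAAAAAAAAAAAAAAP8AAAAAAAAAAAAAD//wAAAAAAAAAAAAD//8AAAAAAAAAAAAD///AAAAAAAAAAAAD///wAAAAAAAAAAAD///wAAAAAAAAAAAD///4AAAAAAAAAAAD///4AAAAAAAAAAAB///4AAAAAAAAAAAA///wAAAAAAAAAAAAf//wAAAAAAAAAAAAP//gAAAAAAAAAAAAH//gAAAAAAAAAAAAD//AAAAAAAAAAAAAB/8AAAAAAAAAAAAAAf4AAAAAAAAAAAAAAAAAAAAAAAAAAAAAAAAAAAAAAAAAAAAAAAAAAAAAAAAAAAAAAAAAAAAAAAAAAAAAAAAAAAAAAAAAAAAAAAAAAAAAAAAAAAAAAAAAAAAAAAAAAAAAAAAAAAAAAAAAAAAAAAAAAAAAAAAAAAAAAAAAAAAAAAAAAAAAAAAAAAAAAAAAAAAAAAAAAAAAAAAAAAAAAAAAAAAAAAAAAAAAAAAAAAAAAAAAAAAAAAAAAAAAAAAAAAAAAAAAAAAAAAAAAAAAAAAAAAAAAAAAAAAAAAAAAAAAAAAAAAAAAAAAAAAAAAAAAAAAAAAAAAAAAAAAAAAAAAAAAAAAAD4AAAAAAAAAAAAAAP+AAAAAAAAAAAAAAP/gAAAAAAAAAAAAAf/gAAAAAAAAAAAAAP/gAAAAAAAAAAAAAP/gAAAAAAAAAAAAAP/AAAAAAAAAAAAAAH+AAAAAAAAAAAAAAH8AAAAAAAAAAAAAADwAAAAAAAAAAAAAAAAAAAAAAAAAAAAAAAAAAAAAAAAAAAAAAAAGAAAAAAAAAAAAAEA/wAAAAAAAAAAAAH//8AAAAAAAAAAAAH///4AAAAAAAAAAAH////AAAAAAAAAAAD////AAAAAAAAAAAD////AAAAAAAAAAAB////AAAAAAAAAAAB///+AAAAAAAAAAAA///4AAAAAAAAAAAAf//gAAAAAAAAAAAAD/4AAAAAAAAAAAAAAAAAAAAAAAAAAAAAAAAAAAAAAAAAAAAAAAAAAAAAAAAAAAAAAAAAAAAAAAAAAAAAAAAAAAAAAAAAAAAAAAAAAAAAAAAAAAAAAAAAAAAAAAAAAAAAAAAAAAAAAAAAAAAAAAAAAAAAAAAAAAAAAAAAAAAAAAAAAAAAAAAAAAAAAAAAAAAAAAAAAAAAAAAAAAAAAAAAAAAAAAAAAAAAAAAAAAAAAAAAAAAAAAAAAA="/>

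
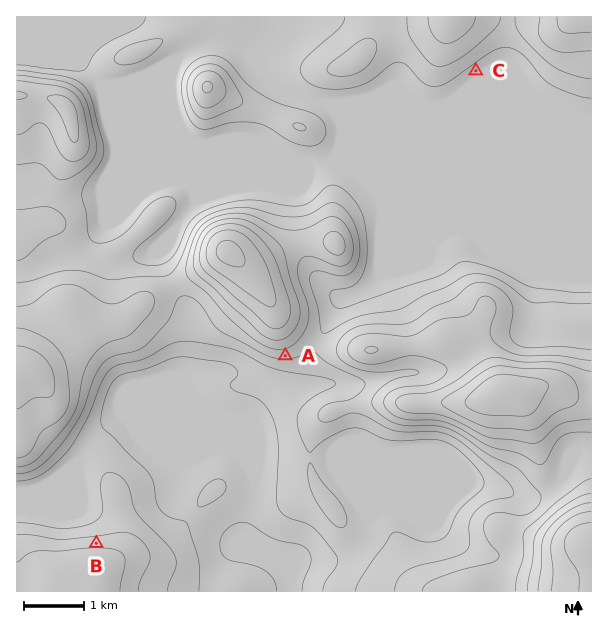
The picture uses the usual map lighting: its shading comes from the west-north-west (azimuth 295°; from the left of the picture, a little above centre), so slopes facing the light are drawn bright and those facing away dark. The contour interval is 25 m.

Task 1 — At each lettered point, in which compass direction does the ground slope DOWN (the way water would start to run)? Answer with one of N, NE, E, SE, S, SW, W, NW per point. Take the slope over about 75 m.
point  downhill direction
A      S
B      N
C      SE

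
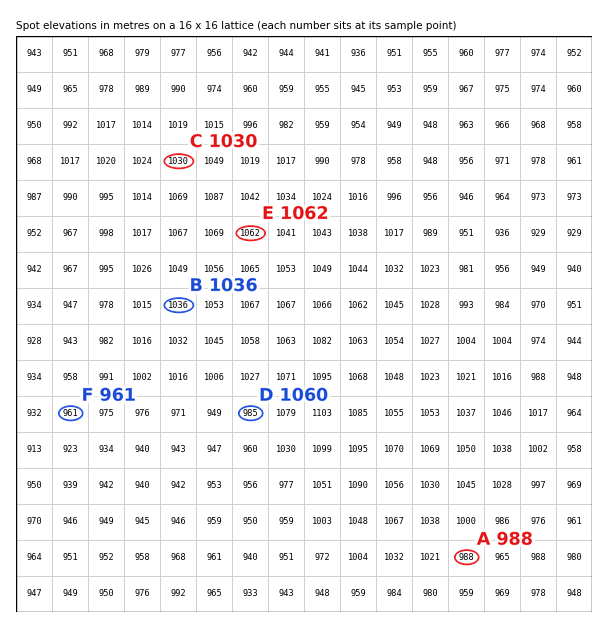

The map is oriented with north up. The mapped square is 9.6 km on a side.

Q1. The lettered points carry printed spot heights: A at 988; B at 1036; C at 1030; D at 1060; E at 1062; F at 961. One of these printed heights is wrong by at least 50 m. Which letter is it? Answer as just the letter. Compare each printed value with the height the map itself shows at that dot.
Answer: D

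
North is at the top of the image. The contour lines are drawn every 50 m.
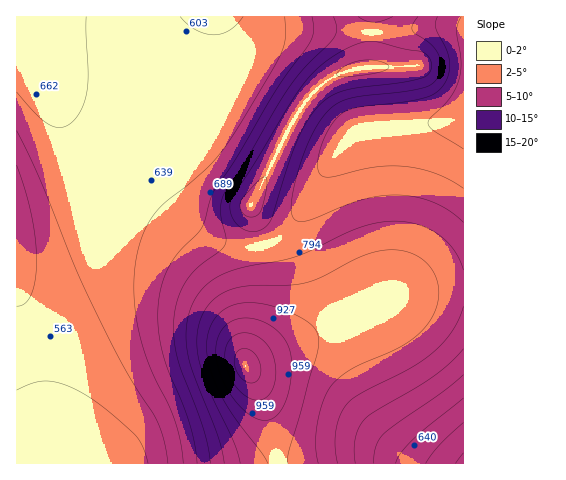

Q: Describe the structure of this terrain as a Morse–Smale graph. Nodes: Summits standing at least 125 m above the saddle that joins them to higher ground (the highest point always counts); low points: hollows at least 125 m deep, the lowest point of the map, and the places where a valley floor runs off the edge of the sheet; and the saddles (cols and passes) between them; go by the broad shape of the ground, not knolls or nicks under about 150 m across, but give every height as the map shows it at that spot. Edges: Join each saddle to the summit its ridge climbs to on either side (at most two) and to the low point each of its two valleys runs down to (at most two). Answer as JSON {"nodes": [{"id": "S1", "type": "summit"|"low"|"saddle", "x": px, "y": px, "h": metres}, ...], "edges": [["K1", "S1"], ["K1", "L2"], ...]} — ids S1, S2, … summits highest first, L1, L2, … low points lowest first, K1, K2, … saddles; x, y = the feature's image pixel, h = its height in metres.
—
{"nodes": [
{"id": "S1", "type": "summit", "x": 244, "y": 367, "h": 1086},
{"id": "L1", "type": "low", "x": 17, "y": 225, "h": 508},
{"id": "L2", "type": "low", "x": 463, "y": 463, "h": 537},
{"id": "L3", "type": "low", "x": 463, "y": 108, "h": 625},
{"id": "K1", "type": "saddle", "x": 463, "y": 288, "h": 805},
{"id": "K2", "type": "saddle", "x": 260, "y": 245, "h": 779}],
"edges": [["K1", "S1"], ["K1", "L2"], ["K1", "L3"], ["K2", "S1"], ["K2", "L1"], ["K2", "L3"]]}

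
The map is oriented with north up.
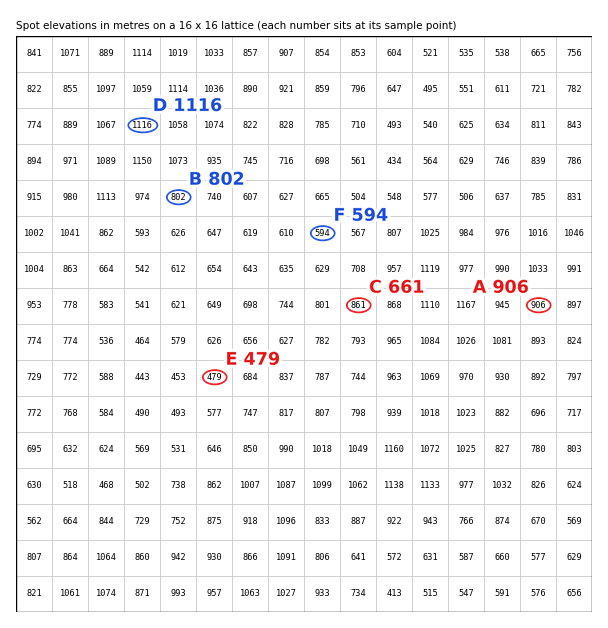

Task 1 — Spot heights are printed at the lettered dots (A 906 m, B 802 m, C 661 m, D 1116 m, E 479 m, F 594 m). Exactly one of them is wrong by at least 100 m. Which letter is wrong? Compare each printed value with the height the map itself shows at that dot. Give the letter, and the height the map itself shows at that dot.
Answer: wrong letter C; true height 861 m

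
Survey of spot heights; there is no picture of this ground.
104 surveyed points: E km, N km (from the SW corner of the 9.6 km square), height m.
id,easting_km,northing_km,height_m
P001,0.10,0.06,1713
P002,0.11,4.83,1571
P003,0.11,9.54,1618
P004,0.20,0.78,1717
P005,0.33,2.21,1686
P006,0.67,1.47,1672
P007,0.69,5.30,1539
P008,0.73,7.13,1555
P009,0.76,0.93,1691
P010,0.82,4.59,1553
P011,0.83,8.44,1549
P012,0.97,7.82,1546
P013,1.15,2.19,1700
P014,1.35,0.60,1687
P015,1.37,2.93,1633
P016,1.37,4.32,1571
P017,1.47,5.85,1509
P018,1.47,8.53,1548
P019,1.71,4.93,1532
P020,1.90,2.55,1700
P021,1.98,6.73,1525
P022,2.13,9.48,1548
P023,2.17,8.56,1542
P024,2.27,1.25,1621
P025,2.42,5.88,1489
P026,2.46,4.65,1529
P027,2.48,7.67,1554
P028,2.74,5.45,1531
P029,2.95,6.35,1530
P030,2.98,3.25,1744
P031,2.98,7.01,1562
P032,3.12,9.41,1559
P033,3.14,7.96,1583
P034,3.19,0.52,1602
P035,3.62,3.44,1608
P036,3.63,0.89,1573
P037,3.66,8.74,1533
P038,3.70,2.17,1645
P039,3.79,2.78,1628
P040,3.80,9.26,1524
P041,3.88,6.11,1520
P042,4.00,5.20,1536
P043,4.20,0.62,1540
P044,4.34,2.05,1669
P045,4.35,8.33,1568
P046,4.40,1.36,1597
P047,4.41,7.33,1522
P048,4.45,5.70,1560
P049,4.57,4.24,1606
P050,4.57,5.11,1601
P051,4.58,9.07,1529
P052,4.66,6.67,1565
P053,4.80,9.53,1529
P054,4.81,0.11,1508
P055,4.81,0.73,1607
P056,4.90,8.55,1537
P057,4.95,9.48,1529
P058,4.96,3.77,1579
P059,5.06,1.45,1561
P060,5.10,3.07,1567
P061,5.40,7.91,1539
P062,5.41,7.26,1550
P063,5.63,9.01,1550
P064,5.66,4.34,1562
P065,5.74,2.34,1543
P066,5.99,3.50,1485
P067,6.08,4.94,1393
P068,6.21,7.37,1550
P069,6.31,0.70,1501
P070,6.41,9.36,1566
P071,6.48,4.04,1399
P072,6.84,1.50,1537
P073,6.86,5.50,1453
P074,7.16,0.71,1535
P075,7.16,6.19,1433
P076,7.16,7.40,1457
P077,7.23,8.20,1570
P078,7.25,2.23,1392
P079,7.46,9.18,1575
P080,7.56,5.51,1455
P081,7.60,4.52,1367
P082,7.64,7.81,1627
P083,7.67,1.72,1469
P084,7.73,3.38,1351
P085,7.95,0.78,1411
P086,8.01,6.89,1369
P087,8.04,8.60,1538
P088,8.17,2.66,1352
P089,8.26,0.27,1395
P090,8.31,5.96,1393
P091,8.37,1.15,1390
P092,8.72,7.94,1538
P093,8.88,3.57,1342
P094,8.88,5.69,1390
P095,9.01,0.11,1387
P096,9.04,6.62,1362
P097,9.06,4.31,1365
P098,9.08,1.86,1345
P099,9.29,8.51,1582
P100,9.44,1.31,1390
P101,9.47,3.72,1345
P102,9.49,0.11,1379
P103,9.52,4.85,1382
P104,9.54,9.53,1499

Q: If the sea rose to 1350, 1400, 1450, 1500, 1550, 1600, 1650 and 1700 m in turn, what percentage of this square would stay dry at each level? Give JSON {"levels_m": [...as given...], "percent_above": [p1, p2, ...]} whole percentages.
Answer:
{"levels_m": [1350, 1400, 1450, 1500, 1550, 1600, 1650, 1700], "percent_above": [96, 86, 81, 75, 43, 19, 11, 4]}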